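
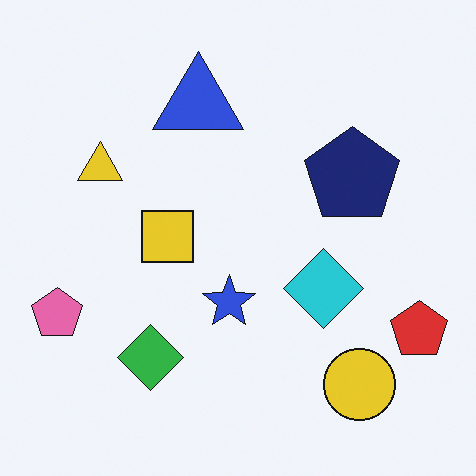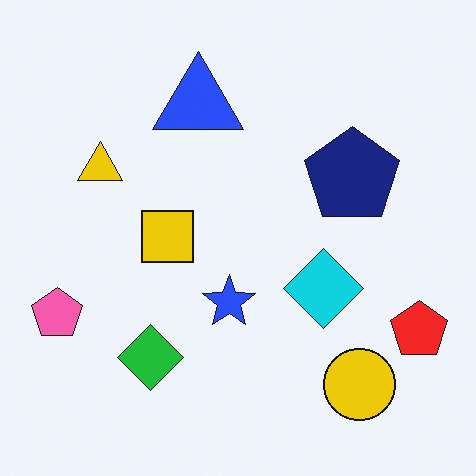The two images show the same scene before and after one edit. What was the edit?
This is the original image slightly oversaturated.

All colors are more vivid — a global saturation change.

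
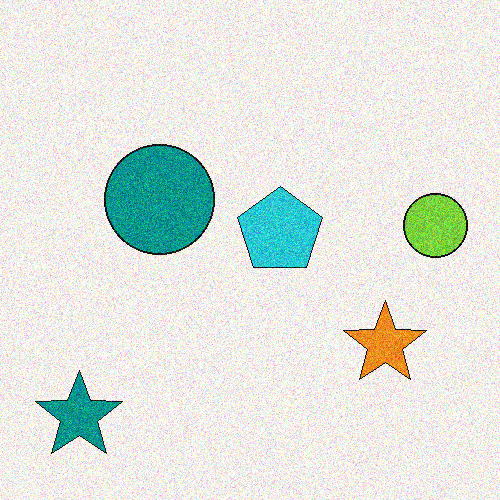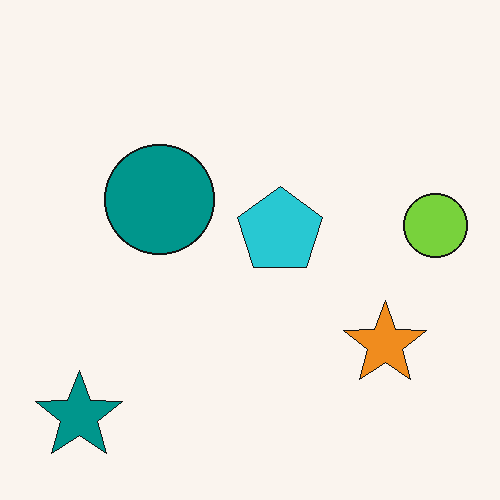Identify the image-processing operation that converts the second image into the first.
It was degraded with moderate additive noise.

Random speckle covers the whole image, including the flat background.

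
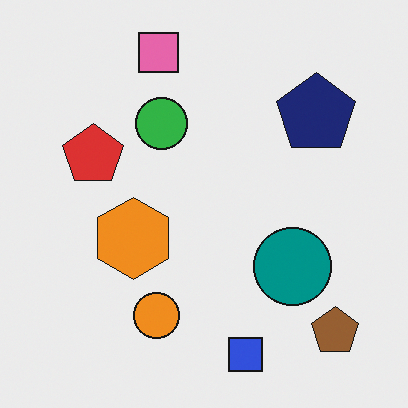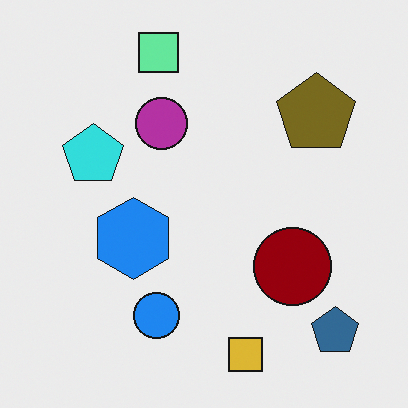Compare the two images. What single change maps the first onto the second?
The second image is the first hue-shifted by a large amount.

Every shape's color has rotated by the same amount around the hue wheel — a uniform hue shift.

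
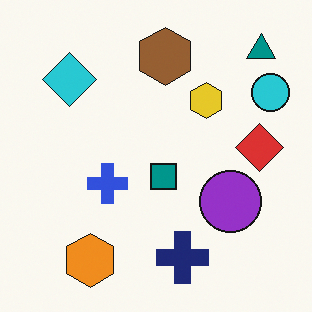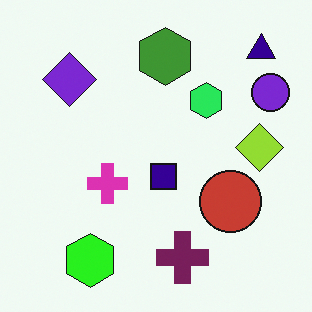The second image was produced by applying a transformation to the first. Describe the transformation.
Hue-shifted noticeably.

Every shape's color has rotated by the same amount around the hue wheel — a uniform hue shift.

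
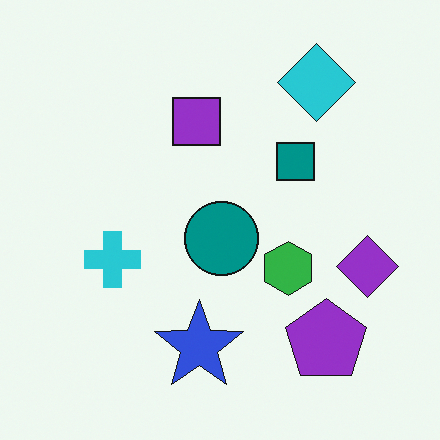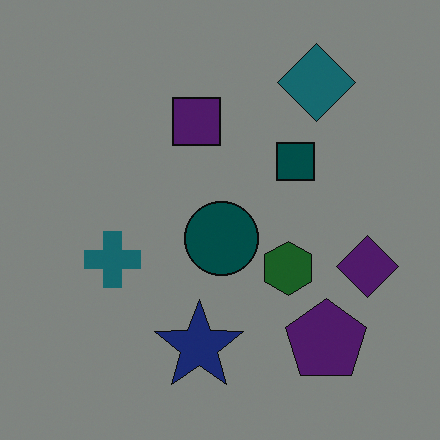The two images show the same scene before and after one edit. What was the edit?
It was substantially darkened.

Every pixel — background and shapes alike — is uniformly darkened.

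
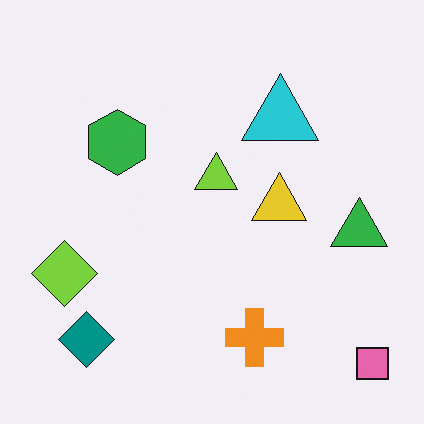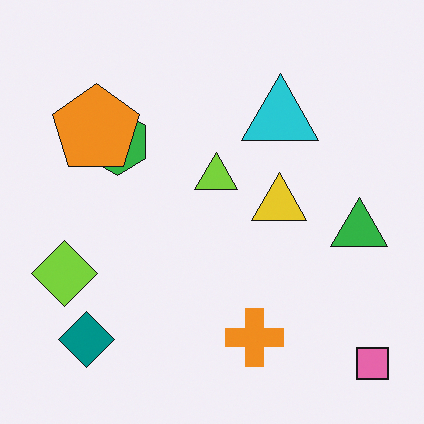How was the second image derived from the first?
The image was overlaid with an additional orange pentagon.

An orange pentagon appears in the second image that is absent from the first.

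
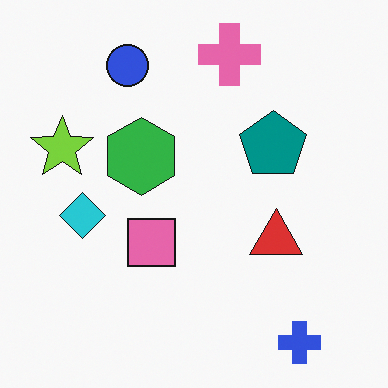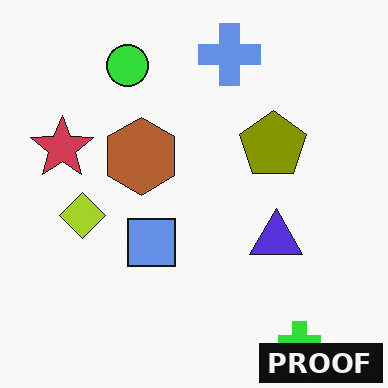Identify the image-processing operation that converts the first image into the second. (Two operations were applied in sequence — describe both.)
The transformation is: hue-shifted by a large amount, then watermarked with the text "PROOF" in the lower-right corner.

Every shape's color has rotated by the same amount around the hue wheel — a uniform hue shift. A dark label reading "PROOF" appears in the lower-right corner.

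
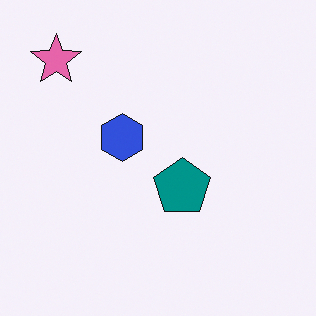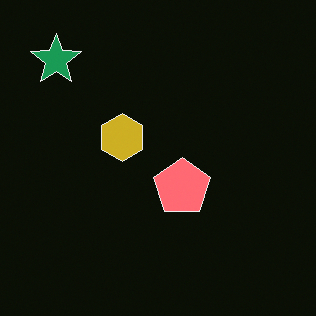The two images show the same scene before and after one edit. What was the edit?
It was color-inverted (negative).

The light background has become dark and every shape's color is its complement — a photographic negative.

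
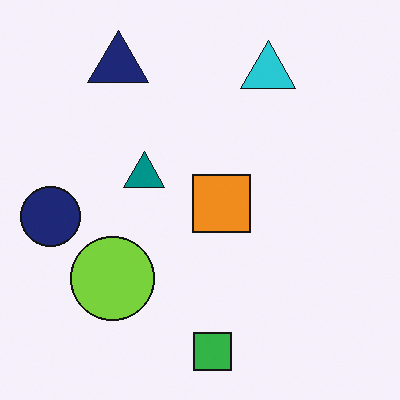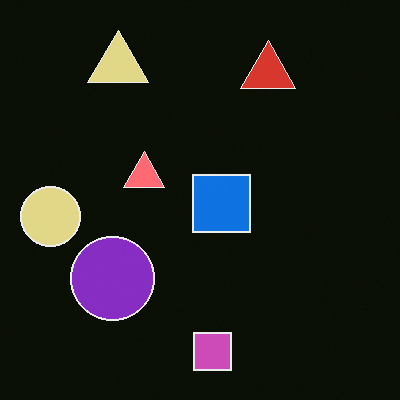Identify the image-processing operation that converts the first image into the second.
Color-inverted (negative).

The light background has become dark and every shape's color is its complement — a photographic negative.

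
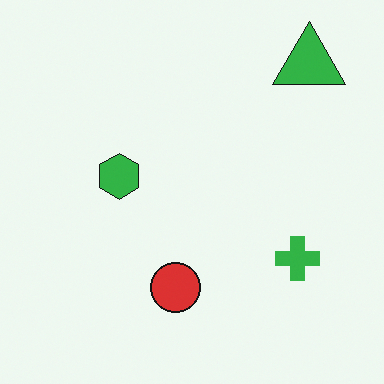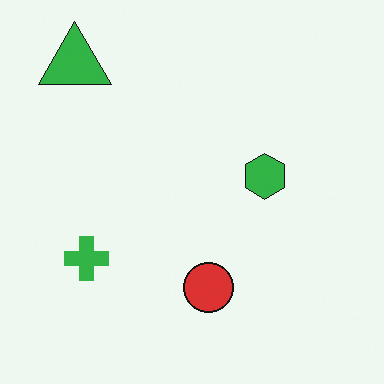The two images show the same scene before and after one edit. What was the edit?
The transformation is: flipped horizontally (left ↔ right).

The green triangle is in the top-right of the first image and the top-left of the second — shapes on opposite sides of the vertical midline have swapped in a mirror flip.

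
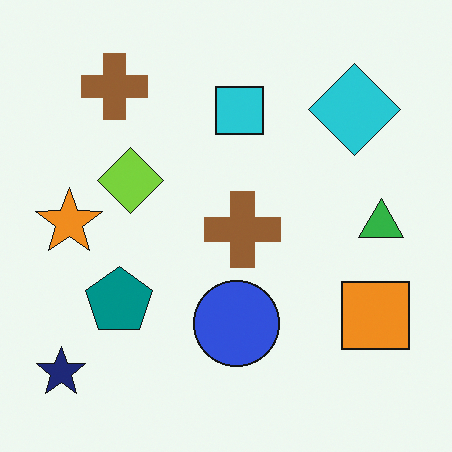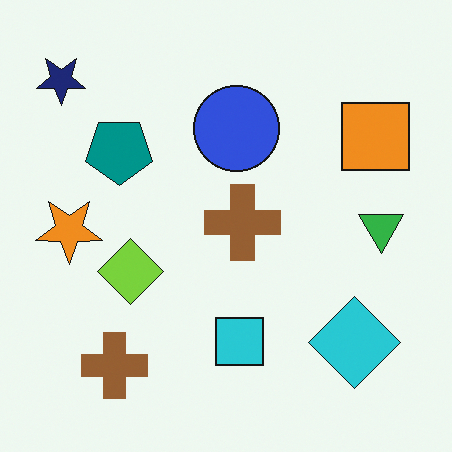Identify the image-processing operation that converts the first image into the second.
The image was flipped vertically (top ↔ bottom).

The navy star is in the bottom-left of the first image and the top-left of the second — shapes on opposite sides of the horizontal midline have swapped in a mirror flip.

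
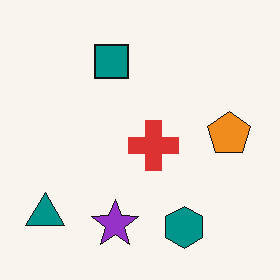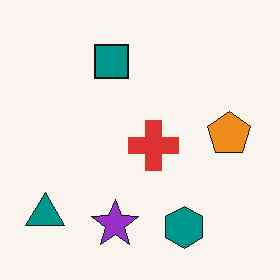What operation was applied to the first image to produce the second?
Given moderate JPEG compression.

Blocky 8×8 compression artifacts appear around shape edges and the flat background shows ringing — characteristic JPEG degradation.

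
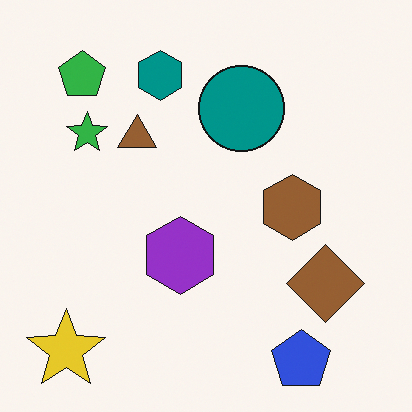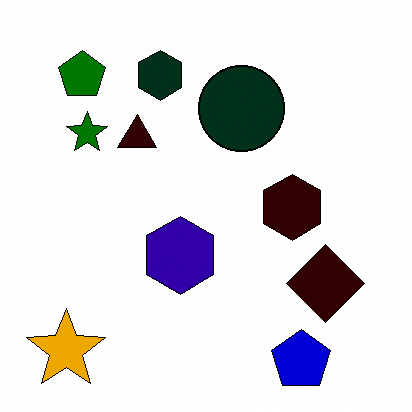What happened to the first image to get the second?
It was boosted in contrast.

Tones are pushed away from mid-grey across the whole image — a global contrast change.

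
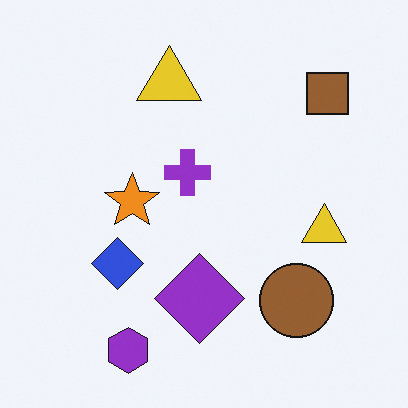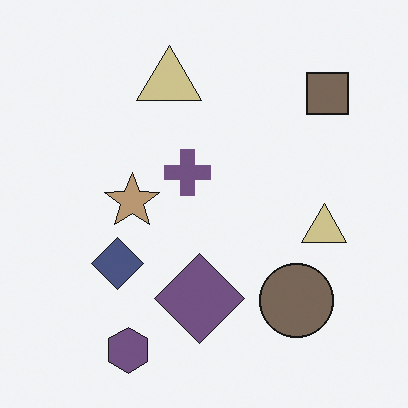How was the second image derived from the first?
The second image is the first heavily desaturated.

All colors are more muted and greyish — a global saturation change.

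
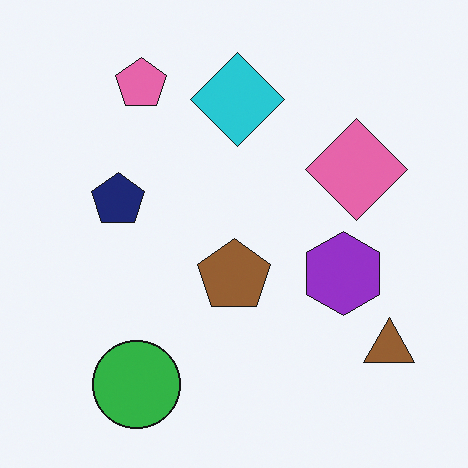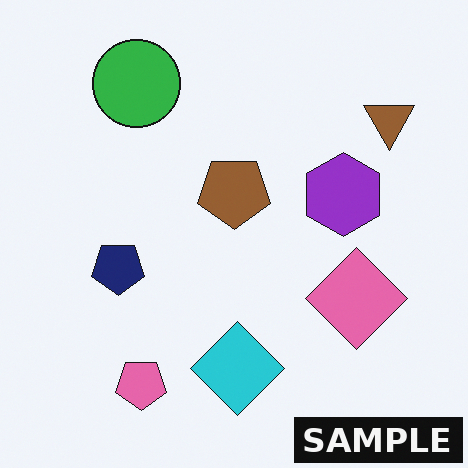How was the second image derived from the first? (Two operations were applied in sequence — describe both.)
It was flipped vertically (top ↔ bottom), then watermarked with the text "SAMPLE" in the lower-right corner.

The pink pentagon is in the top-left of the first image and the bottom-left of the second — shapes on opposite sides of the horizontal midline have swapped in a mirror flip. A dark label reading "SAMPLE" appears in the lower-right corner.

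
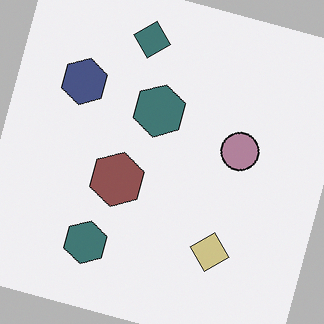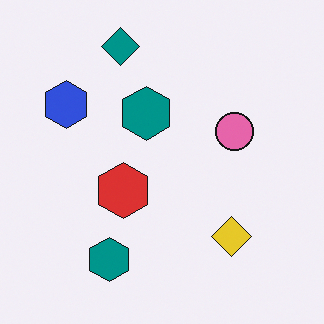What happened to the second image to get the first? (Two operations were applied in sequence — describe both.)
This is the original image heavily desaturated, then rotated clockwise by a moderate amount.

All colors are more muted and greyish — a global saturation change. Every shape is tilted by the same angle and the image corners show triangular fill wedges — a whole-image rotation by a non-right angle.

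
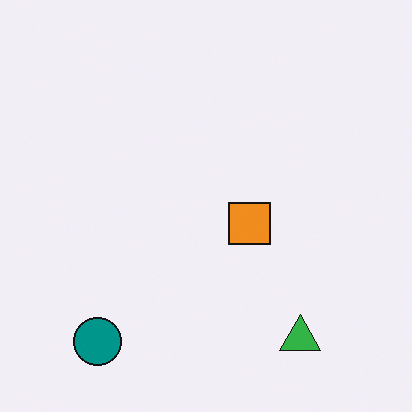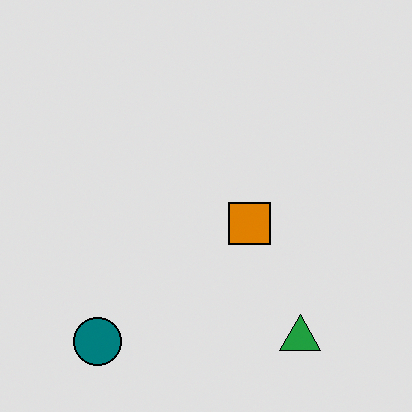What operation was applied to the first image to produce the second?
This is the original image moderately posterized.

Each flat color has snapped to a coarser quantized level — most visibly, the near-white background has dropped to a flat grey.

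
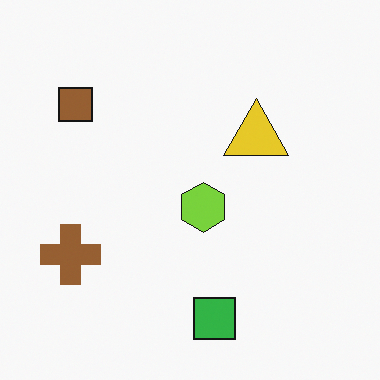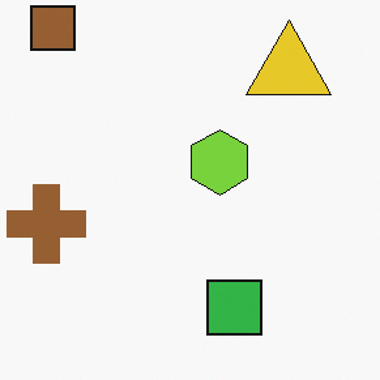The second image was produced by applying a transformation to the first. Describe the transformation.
The image was cropped to a modestly smaller region and rescaled.

The visible shapes are larger and the field of view is narrower; shapes near the original edges may be partly or wholly outside the frame — a crop-and-rescale.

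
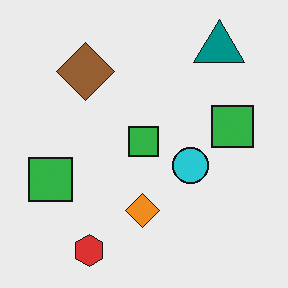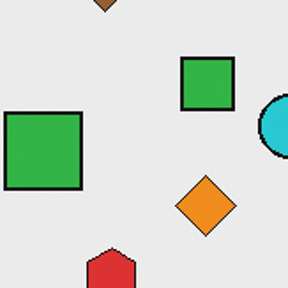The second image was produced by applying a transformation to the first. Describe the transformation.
This is the original image cropped to a noticeably smaller region and rescaled.

The visible shapes are larger and the field of view is narrower; shapes near the original edges may be partly or wholly outside the frame — a crop-and-rescale.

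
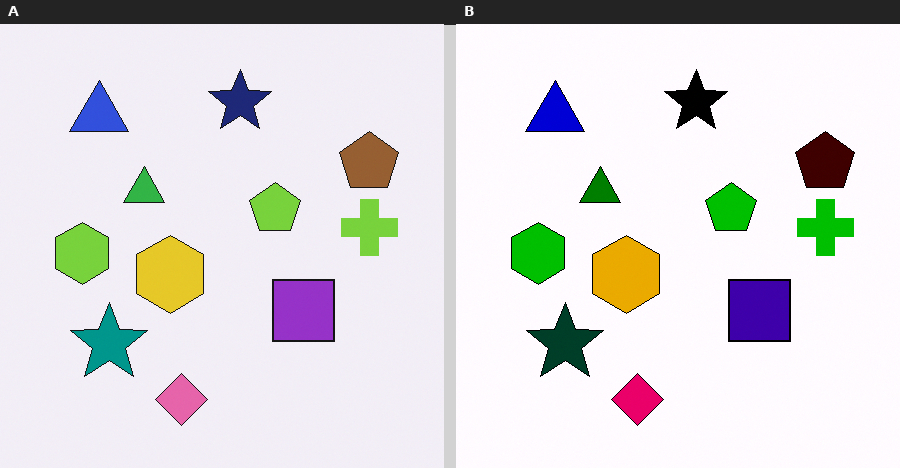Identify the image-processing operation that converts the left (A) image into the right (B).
The image was boosted in contrast.

Tones are pushed away from mid-grey across the whole image — a global contrast change.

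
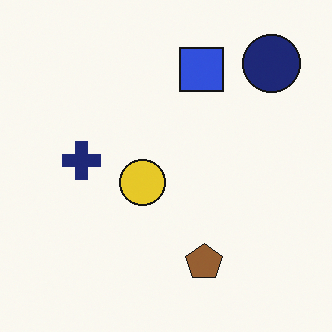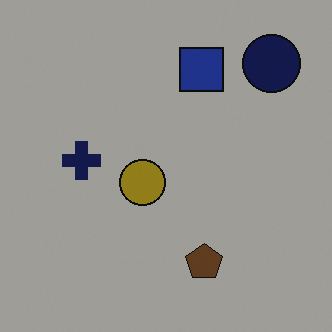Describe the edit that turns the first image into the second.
The image was noticeably darkened.

Every pixel — background and shapes alike — is uniformly darkened.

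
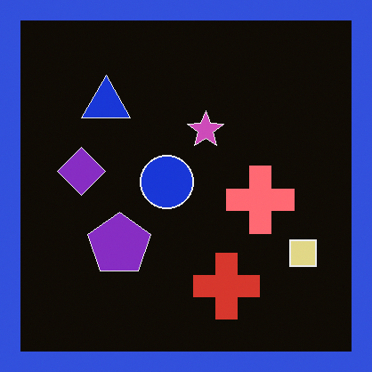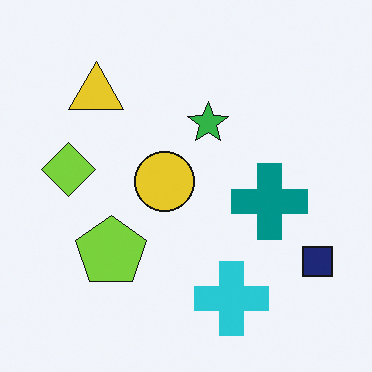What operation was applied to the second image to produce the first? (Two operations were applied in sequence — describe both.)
It was color-inverted (negative), then framed with a blue border.

The light background has become dark and every shape's color is its complement — a photographic negative. A solid blue frame runs around the edge of the first image, with the content slightly shrunk inside it.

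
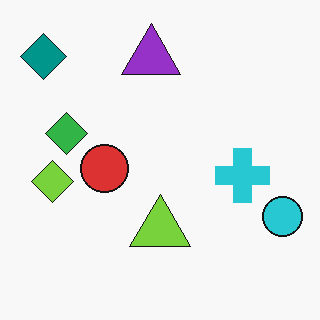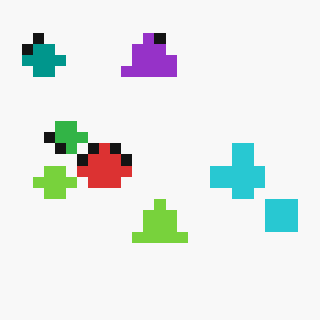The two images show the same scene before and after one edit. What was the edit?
Heavily pixelated into large blocks.

Shapes are reduced to large square blocks; fine edges and outlines are lost — a downscale-then-upscale (mosaic) effect.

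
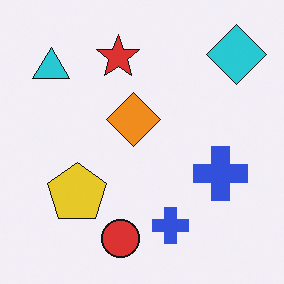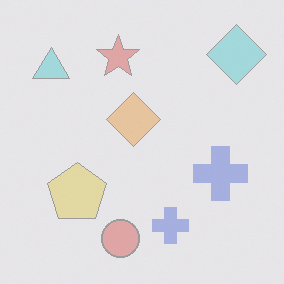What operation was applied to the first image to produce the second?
It was given much lower contrast.

Tones are pushed toward mid-grey across the whole image — a global contrast change.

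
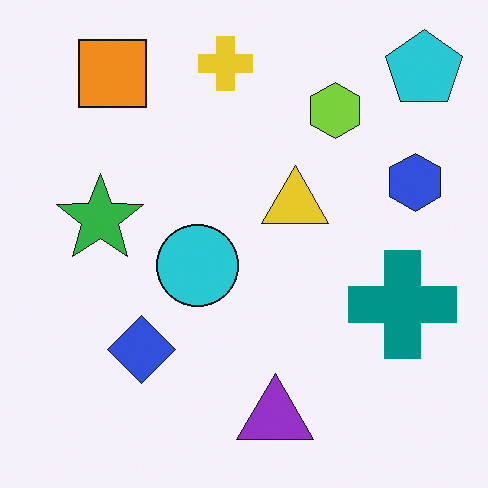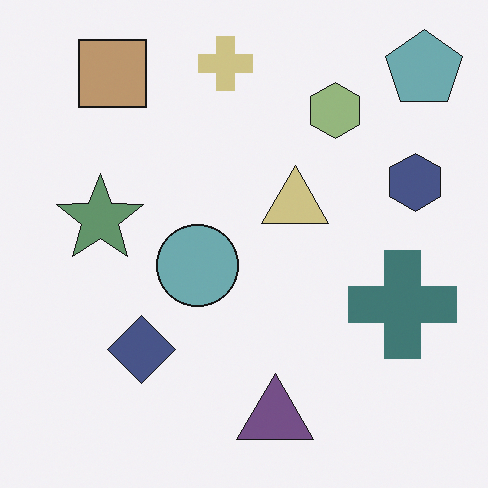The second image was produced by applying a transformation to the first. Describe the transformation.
The transformation is: made much more muted (saturation change).

All colors are more muted and greyish — a global saturation change.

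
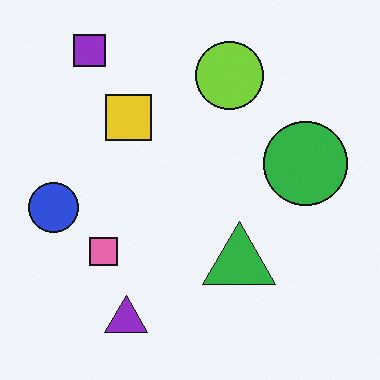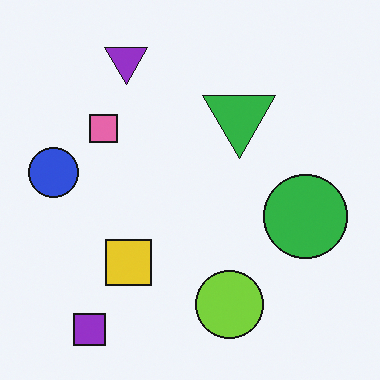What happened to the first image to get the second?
The image was flipped vertically (top ↔ bottom).

The purple square is in the top-left of the first image and the bottom-left of the second — shapes on opposite sides of the horizontal midline have swapped in a mirror flip.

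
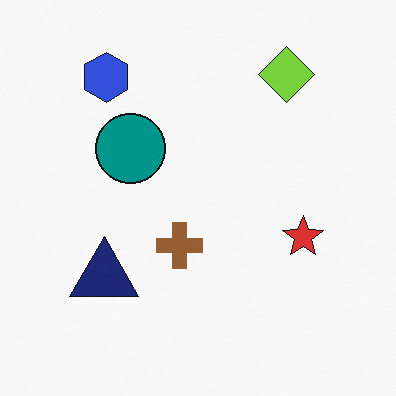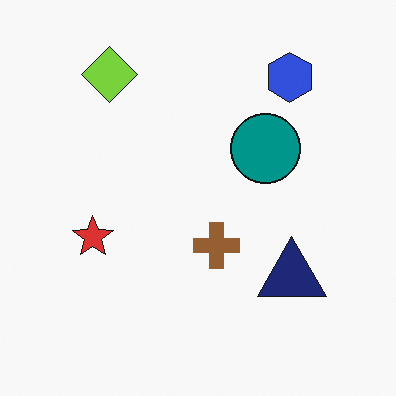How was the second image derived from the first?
The transformation is: flipped horizontally (left ↔ right).

The red star is in the right of the first image and the left of the second — shapes on opposite sides of the vertical midline have swapped in a mirror flip.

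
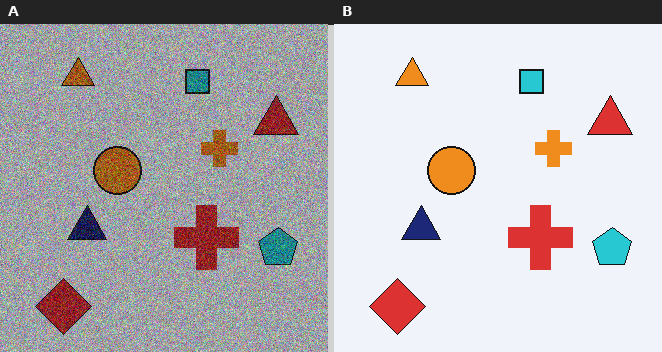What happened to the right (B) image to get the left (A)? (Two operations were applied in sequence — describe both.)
The left (A) image is the right (B) substantially darkened, then degraded with strong gaussian noise.

Every pixel — background and shapes alike — is uniformly darkened. Random speckle covers the whole image, including the flat background.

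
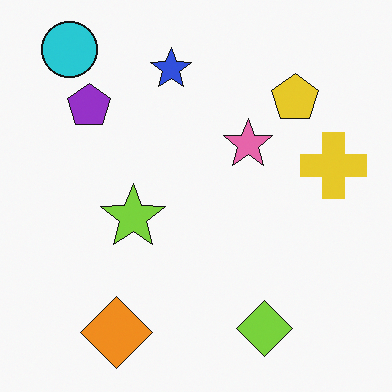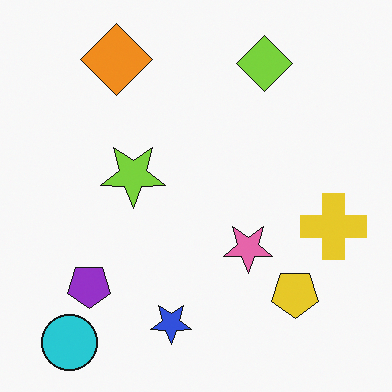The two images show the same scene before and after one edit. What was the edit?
The transformation is: flipped vertically (top ↔ bottom).

The cyan circle is in the top-left of the first image and the bottom-left of the second — shapes on opposite sides of the horizontal midline have swapped in a mirror flip.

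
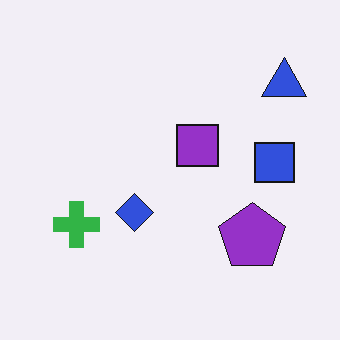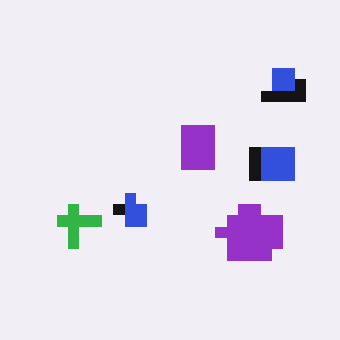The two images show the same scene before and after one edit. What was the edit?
Coarsely pixelated.

Shapes are reduced to large square blocks; fine edges and outlines are lost — a downscale-then-upscale (mosaic) effect.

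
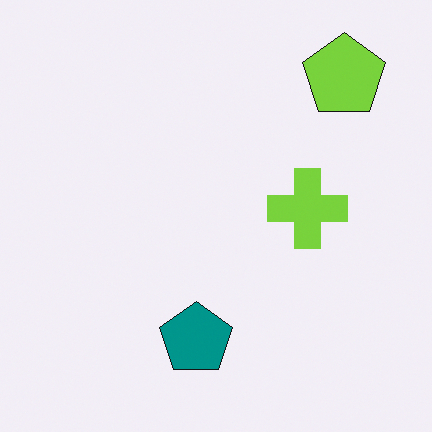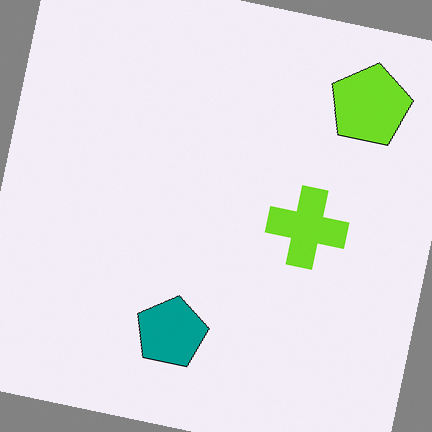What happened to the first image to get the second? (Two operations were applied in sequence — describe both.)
The transformation is: rotated clockwise by a few degrees, then slightly oversaturated.

Every shape is tilted by the same angle and the image corners show triangular fill wedges — a whole-image rotation by a non-right angle. All colors are more vivid — a global saturation change.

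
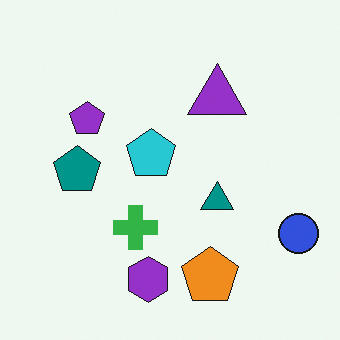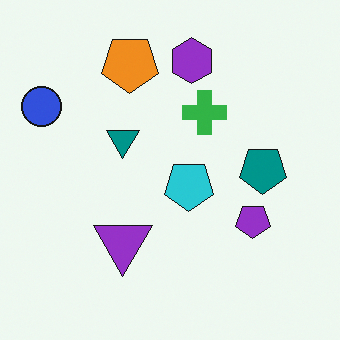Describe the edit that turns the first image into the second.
The transformation is: rotated 180°.

The blue circle sits in the bottom-right of the first image and the top-left of the second — consistent with a whole-image 180° rotation.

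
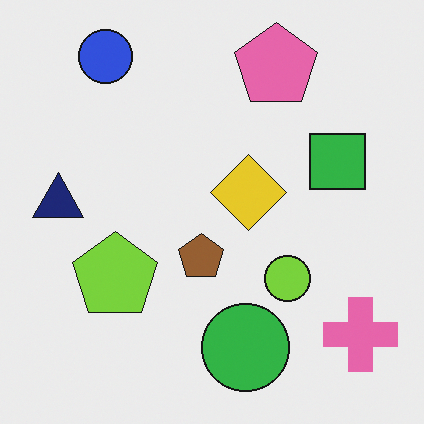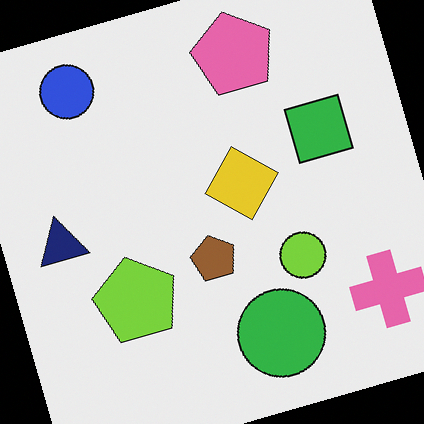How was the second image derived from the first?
This is the original image rotated counter-clockwise by a moderate amount.

Every shape is tilted by the same angle and the image corners show triangular fill wedges — a whole-image rotation by a non-right angle.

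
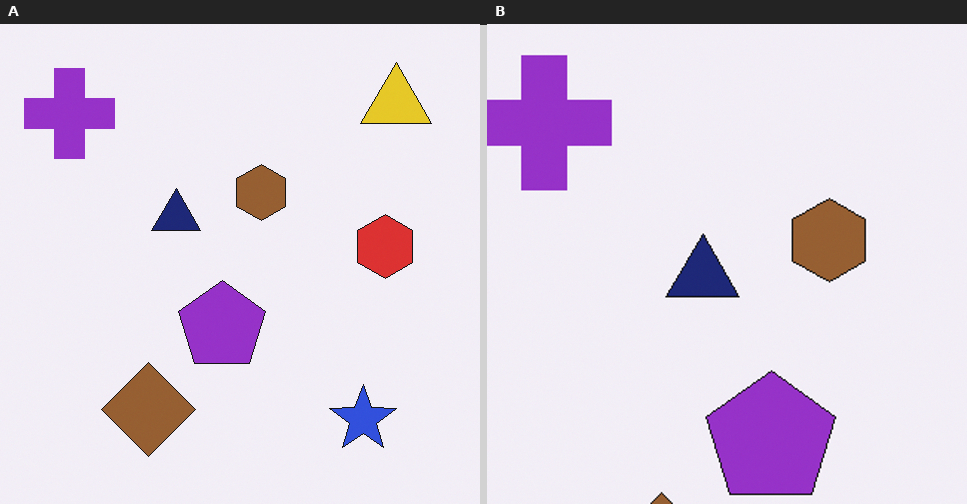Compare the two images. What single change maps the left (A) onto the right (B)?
It was cropped to a modestly smaller region and rescaled.

The visible shapes are larger and the field of view is narrower; shapes near the original edges may be partly or wholly outside the frame — a crop-and-rescale.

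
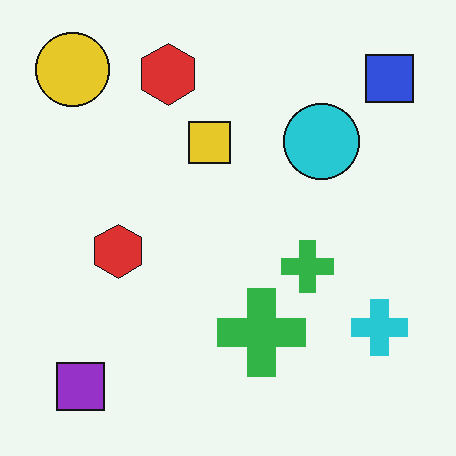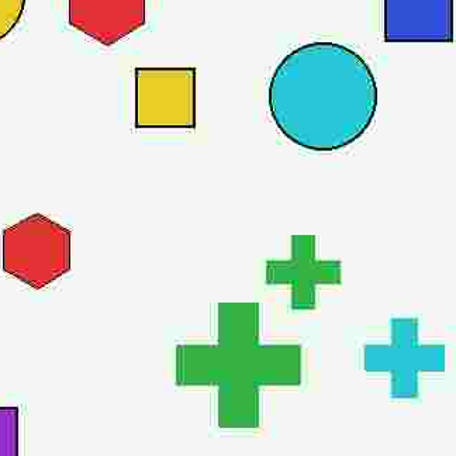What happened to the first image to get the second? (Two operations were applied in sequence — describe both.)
It was heavily JPEG-compressed with obvious blocking artifacts, then cropped to a modestly smaller region and rescaled.

Blocky 8×8 compression artifacts appear around shape edges and the flat background shows ringing — characteristic JPEG degradation. The visible shapes are larger and the field of view is narrower; shapes near the original edges may be partly or wholly outside the frame — a crop-and-rescale.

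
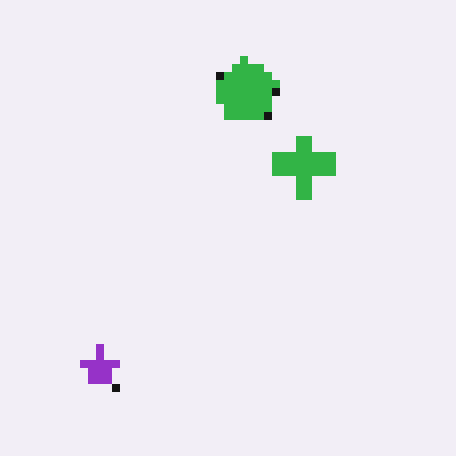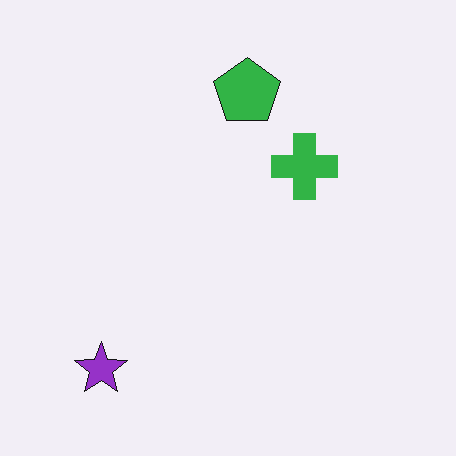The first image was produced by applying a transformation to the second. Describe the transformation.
The image was moderately pixelated.

Shapes are reduced to large square blocks; fine edges and outlines are lost — a downscale-then-upscale (mosaic) effect.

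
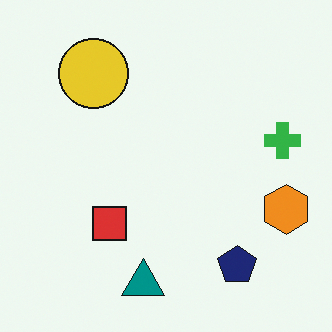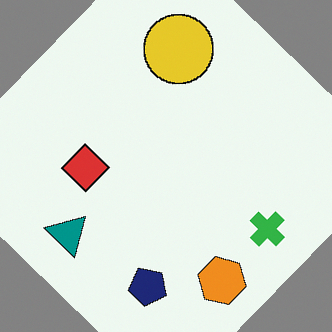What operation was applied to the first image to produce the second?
Rotated clockwise by a large amount — several tens of degrees.

Every shape is tilted by the same angle and the image corners show triangular fill wedges — a whole-image rotation by a non-right angle.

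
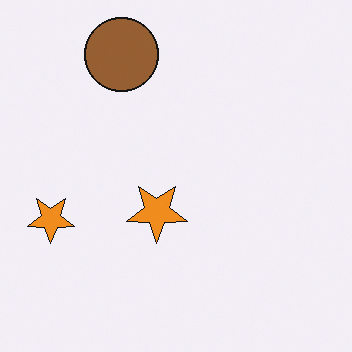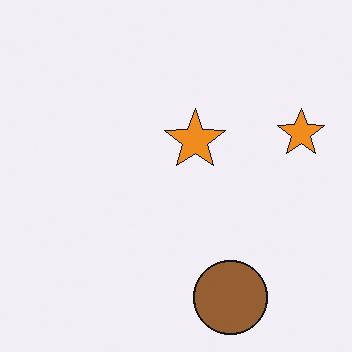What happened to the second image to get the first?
The image was rotated 180°.

The brown circle sits in the bottom of the second image and the top of the first — consistent with a whole-image 180° rotation.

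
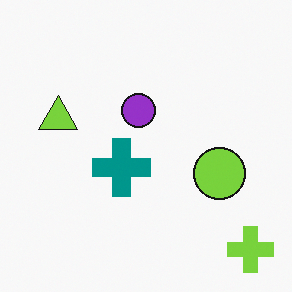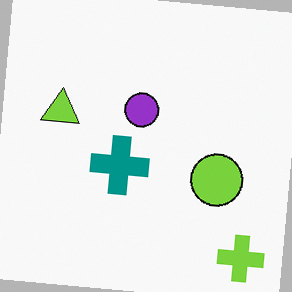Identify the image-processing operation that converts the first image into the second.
It was rotated clockwise by a few degrees.

Every shape is tilted by the same angle and the image corners show triangular fill wedges — a whole-image rotation by a non-right angle.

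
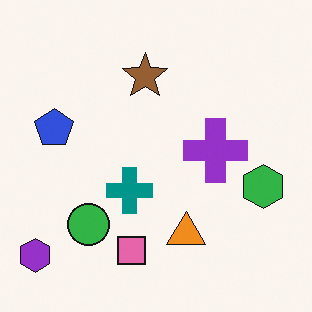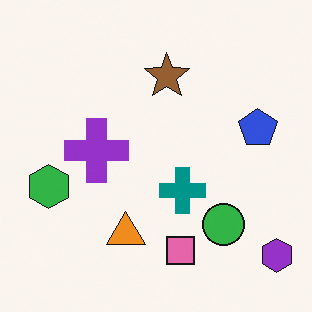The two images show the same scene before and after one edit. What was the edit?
The image was flipped horizontally (left ↔ right).

The purple hexagon is in the bottom-left of the first image and the bottom-right of the second — shapes on opposite sides of the vertical midline have swapped in a mirror flip.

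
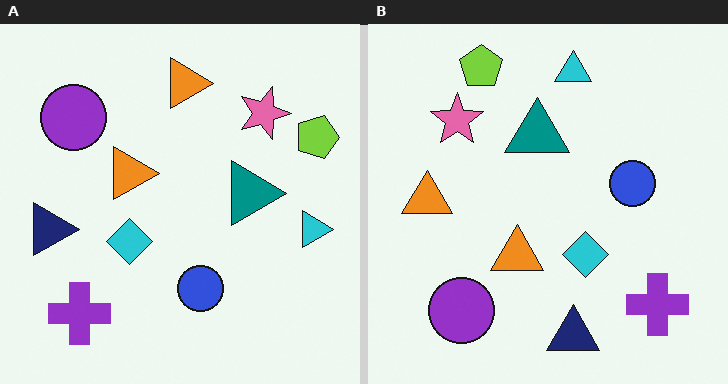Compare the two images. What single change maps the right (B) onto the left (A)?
The image was rotated 90° clockwise.

The lime pentagon sits in the top-left of the right (B) image and the top-right of the left (A) — consistent with a whole-image 90° clockwise rotation.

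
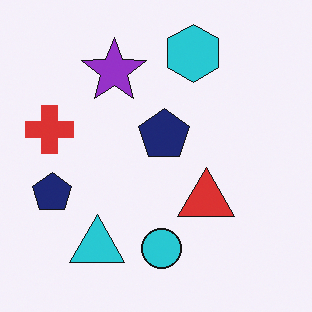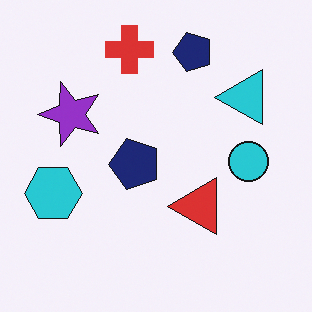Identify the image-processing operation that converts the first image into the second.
The image was transposed (reflected across the top-left ↔ bottom-right diagonal).

Shapes have swapped their row and column positions — what was in the top-right is now in the bottom-left — a diagonal reflection.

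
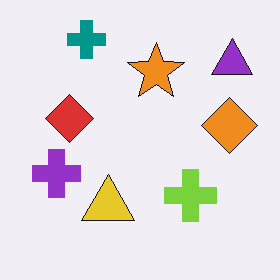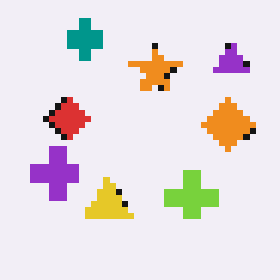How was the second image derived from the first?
It was pixelated into visible square blocks.

Shapes are reduced to large square blocks; fine edges and outlines are lost — a downscale-then-upscale (mosaic) effect.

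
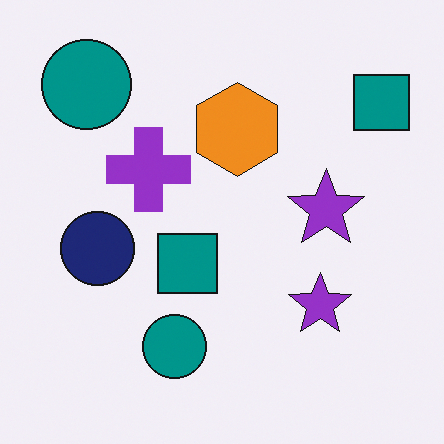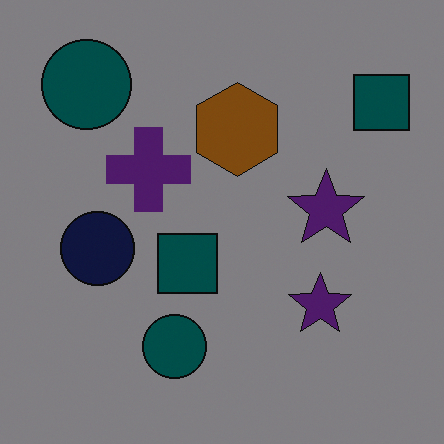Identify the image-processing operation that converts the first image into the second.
Darkened a lot.

Every pixel — background and shapes alike — is uniformly darkened.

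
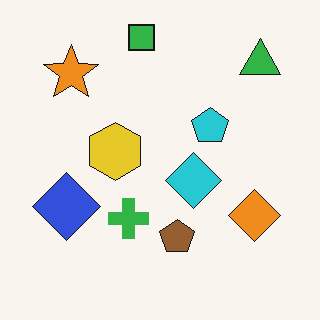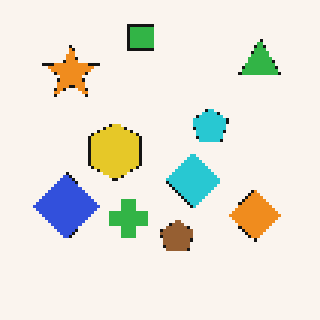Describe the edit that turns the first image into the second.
Lightly pixelated (a mild mosaic effect).

Shapes are reduced to large square blocks; fine edges and outlines are lost — a downscale-then-upscale (mosaic) effect.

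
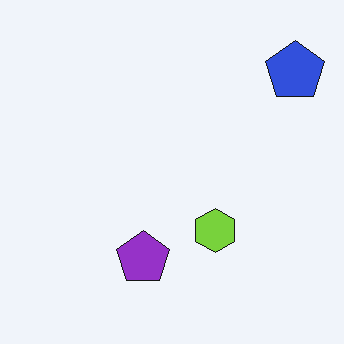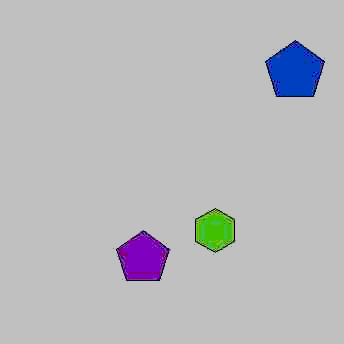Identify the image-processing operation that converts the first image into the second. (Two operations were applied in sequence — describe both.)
It was degraded with heavy JPEG compression, then heavily posterized to just a handful of flat colors.

Blocky 8×8 compression artifacts appear around shape edges and the flat background shows ringing — characteristic JPEG degradation. Each flat color has snapped to a coarser quantized level — most visibly, the near-white background has dropped to a flat grey.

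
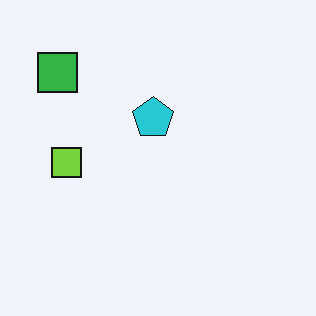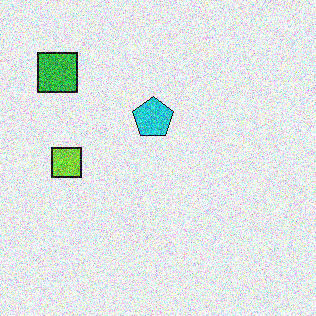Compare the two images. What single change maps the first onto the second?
The image was degraded with a thick layer of grain.

Random speckle covers the whole image, including the flat background.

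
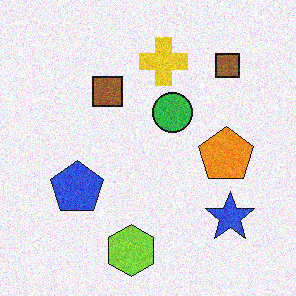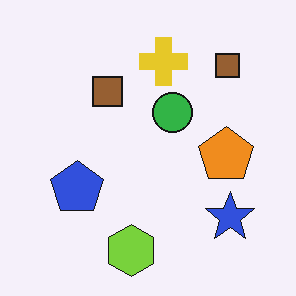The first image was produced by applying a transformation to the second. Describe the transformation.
The image was degraded with moderate additive noise.

Random speckle covers the whole image, including the flat background.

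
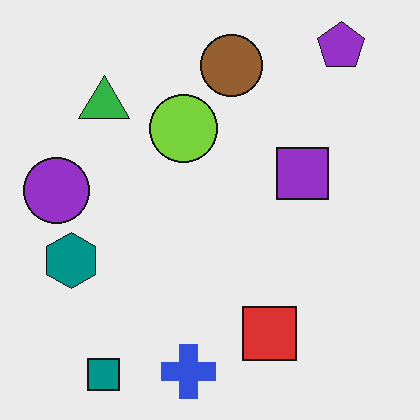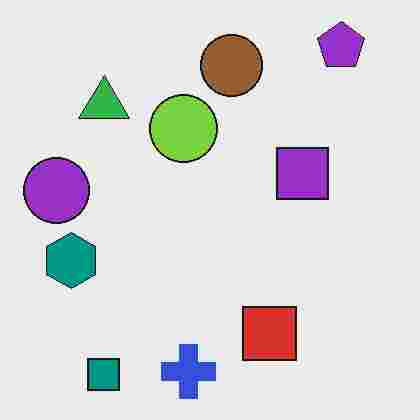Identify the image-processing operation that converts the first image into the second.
The image was heavily JPEG-compressed with obvious blocking artifacts.

Blocky 8×8 compression artifacts appear around shape edges and the flat background shows ringing — characteristic JPEG degradation.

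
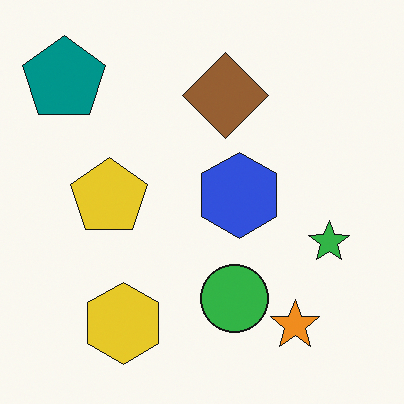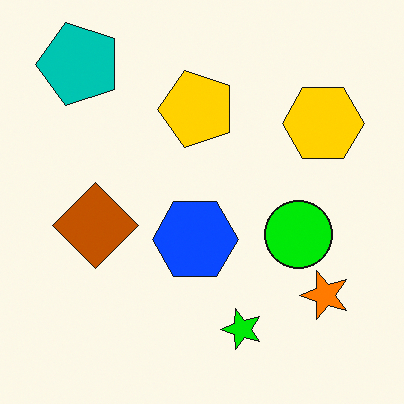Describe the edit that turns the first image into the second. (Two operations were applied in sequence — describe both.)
The transformation is: made much more vivid (saturation change), then transposed (reflected across the top-left ↔ bottom-right diagonal).

All colors are more vivid — a global saturation change. Shapes have swapped their row and column positions — what was in the top-right is now in the bottom-left — a diagonal reflection.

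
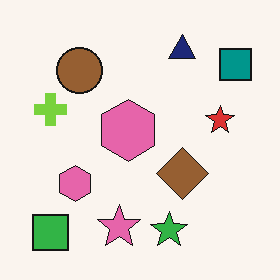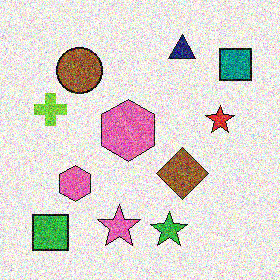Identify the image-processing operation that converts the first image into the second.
The transformation is: degraded with strong gaussian noise.

Random speckle covers the whole image, including the flat background.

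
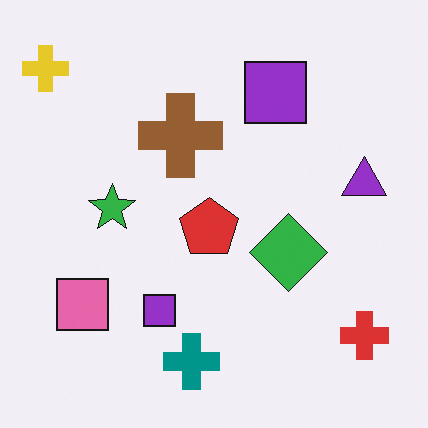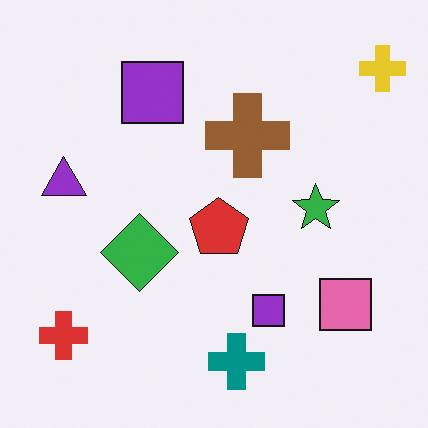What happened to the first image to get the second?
It was flipped horizontally (left ↔ right).

The yellow cross is in the top-left of the first image and the top-right of the second — shapes on opposite sides of the vertical midline have swapped in a mirror flip.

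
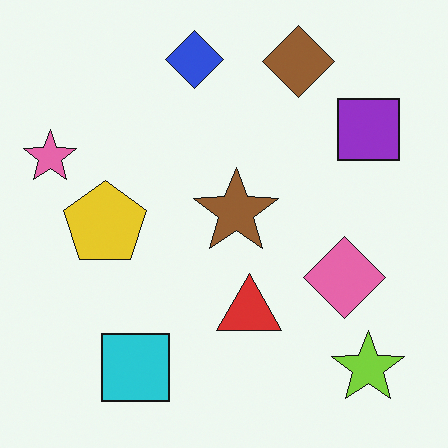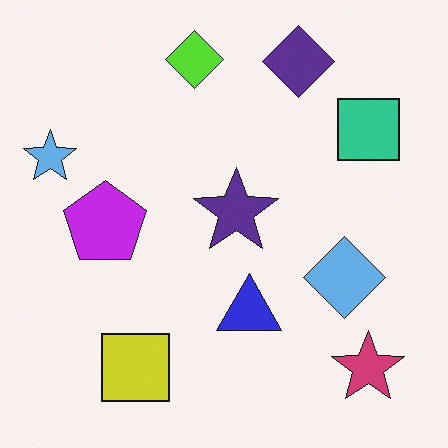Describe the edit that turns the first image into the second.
The second image is the first hue-shifted by a large amount.

Every shape's color has rotated by the same amount around the hue wheel — a uniform hue shift.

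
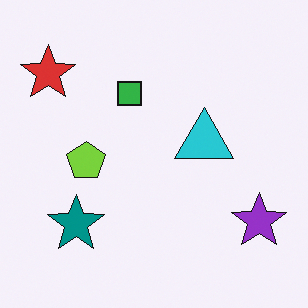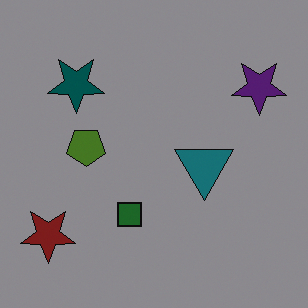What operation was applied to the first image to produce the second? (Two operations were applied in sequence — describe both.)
It was flipped vertically (top ↔ bottom), then substantially darkened.

The red star is in the top-left of the first image and the bottom-left of the second — shapes on opposite sides of the horizontal midline have swapped in a mirror flip. Every pixel — background and shapes alike — is uniformly darkened.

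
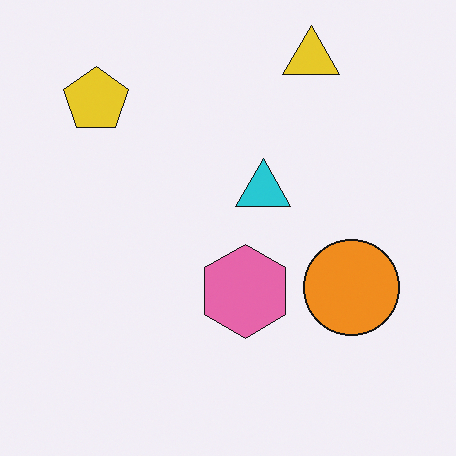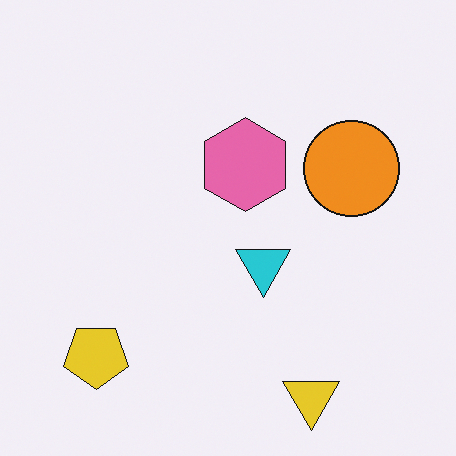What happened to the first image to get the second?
The transformation is: flipped vertically (top ↔ bottom).

The yellow triangle is in the top-right of the first image and the bottom-right of the second — shapes on opposite sides of the horizontal midline have swapped in a mirror flip.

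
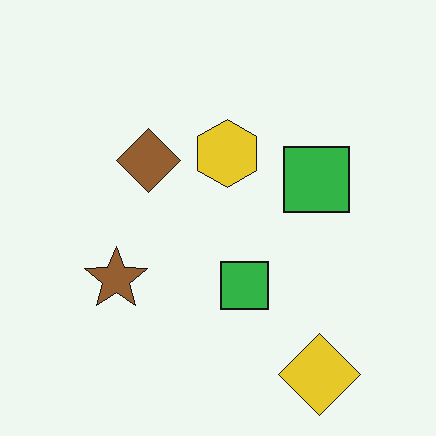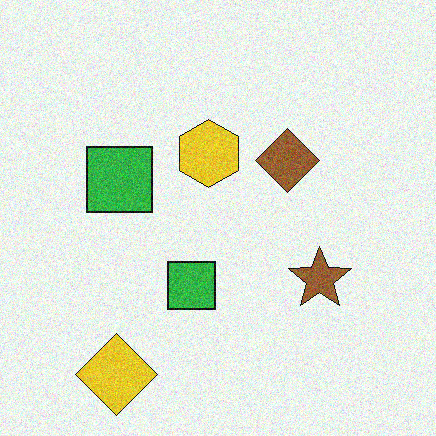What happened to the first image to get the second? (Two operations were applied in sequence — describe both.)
It was flipped horizontally (left ↔ right), then degraded with moderate additive noise.

The brown star is in the left of the first image and the right of the second — shapes on opposite sides of the vertical midline have swapped in a mirror flip. Random speckle covers the whole image, including the flat background.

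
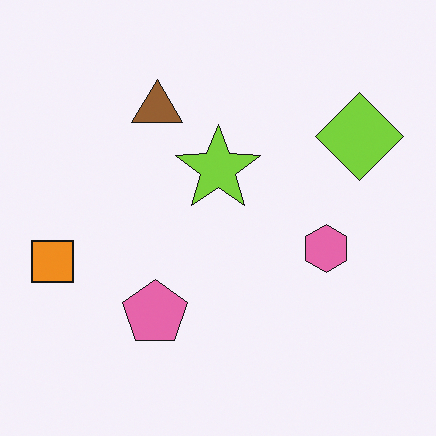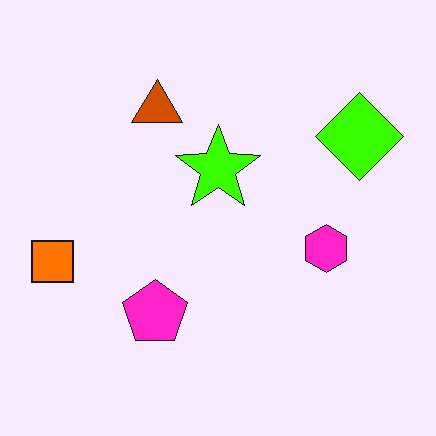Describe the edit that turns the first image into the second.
The second image is the first heavily oversaturated.

All colors are more vivid — a global saturation change.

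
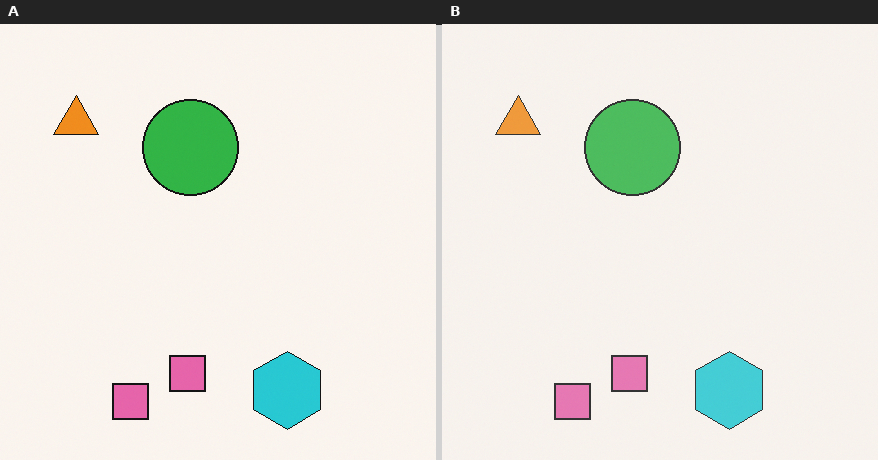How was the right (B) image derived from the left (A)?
The image was given slightly reduced contrast.

Tones are pushed toward mid-grey across the whole image — a global contrast change.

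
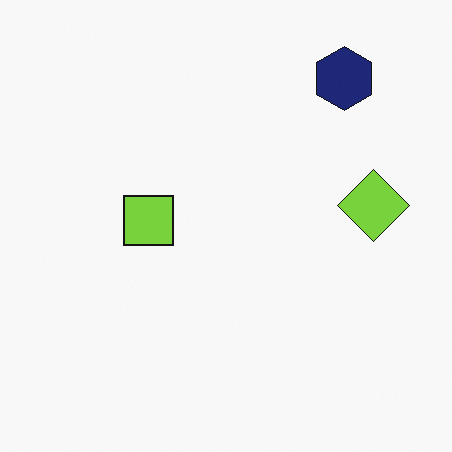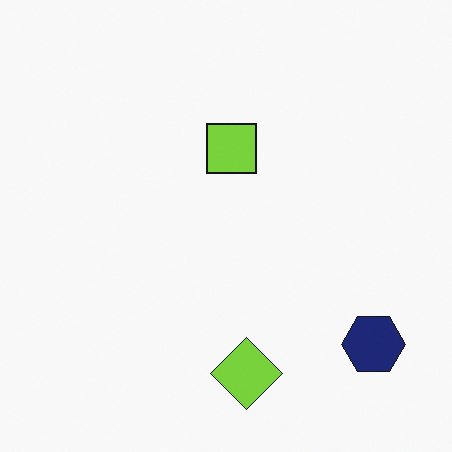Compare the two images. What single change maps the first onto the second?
The second image is the first rotated 90° clockwise.

The navy hexagon sits in the top-right of the first image and the bottom-right of the second — consistent with a whole-image 90° clockwise rotation.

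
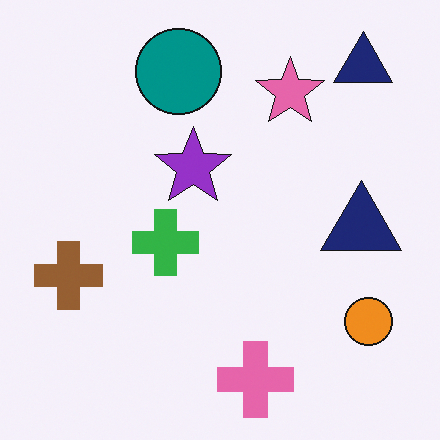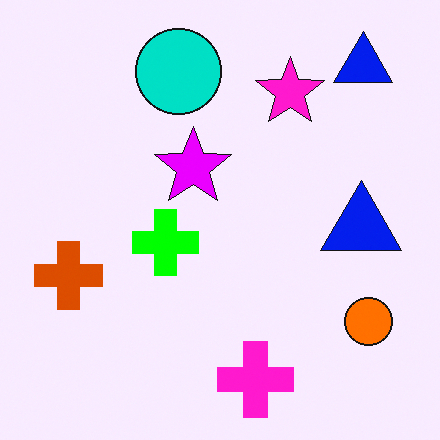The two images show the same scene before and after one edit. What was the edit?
The second image is the first made much more vivid (saturation change).

All colors are more vivid — a global saturation change.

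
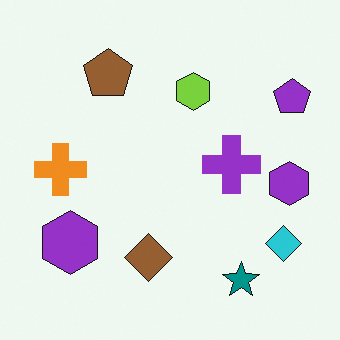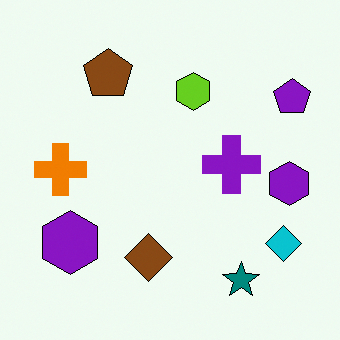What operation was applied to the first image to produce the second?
Given slightly increased contrast.

Tones are pushed away from mid-grey across the whole image — a global contrast change.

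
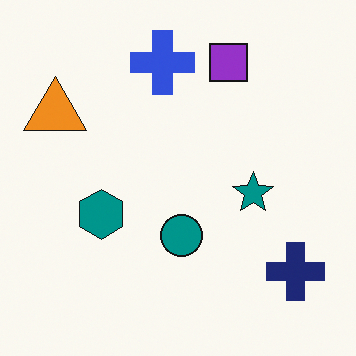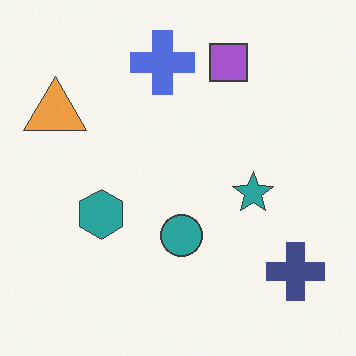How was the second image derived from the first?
Given slightly reduced contrast.

Tones are pushed toward mid-grey across the whole image — a global contrast change.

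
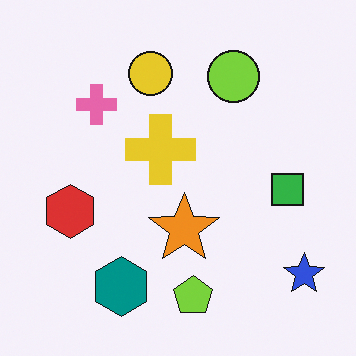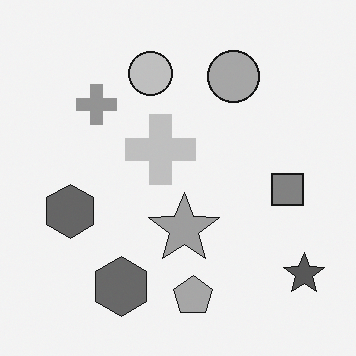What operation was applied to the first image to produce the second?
The transformation is: converted to grayscale.

All color is removed — every shape is now a shade of grey.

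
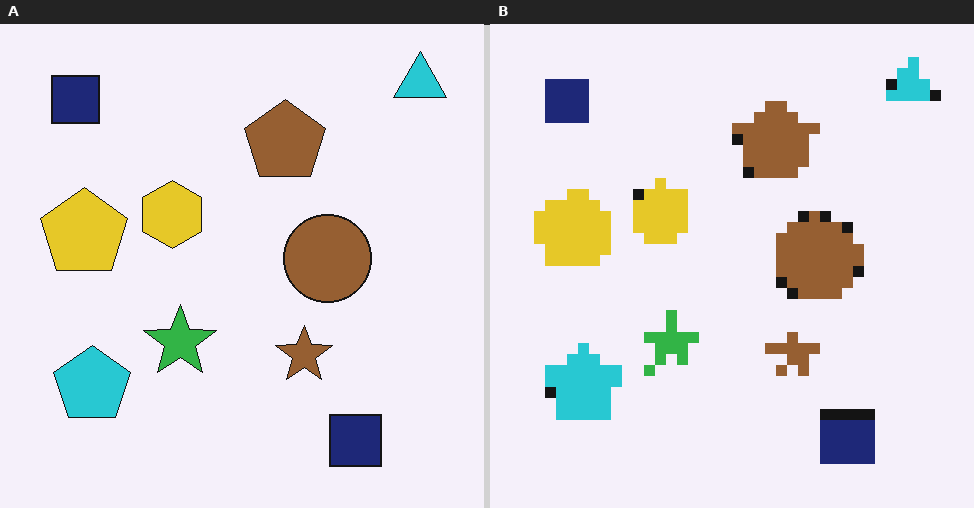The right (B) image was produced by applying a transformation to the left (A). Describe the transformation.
Coarsely pixelated.

Shapes are reduced to large square blocks; fine edges and outlines are lost — a downscale-then-upscale (mosaic) effect.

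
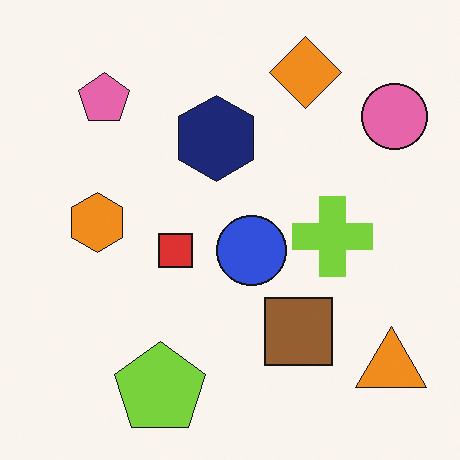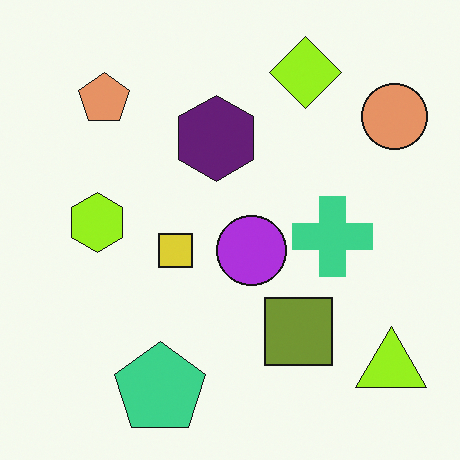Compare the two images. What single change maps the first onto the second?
Hue-shifted slightly.

Every shape's color has rotated by the same amount around the hue wheel — a uniform hue shift.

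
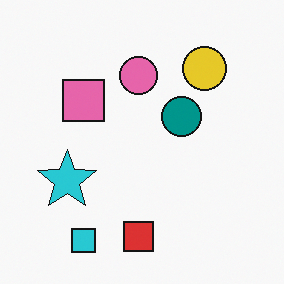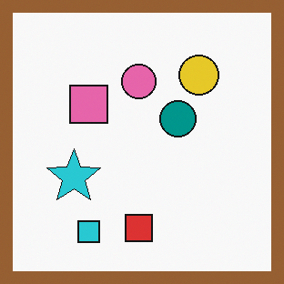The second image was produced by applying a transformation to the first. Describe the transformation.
The transformation is: framed with a brown border.

A solid brown frame runs around the edge of the second image, with the content slightly shrunk inside it.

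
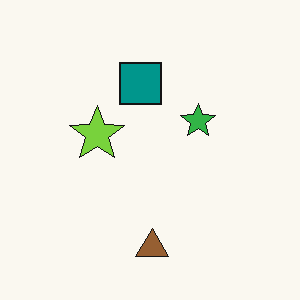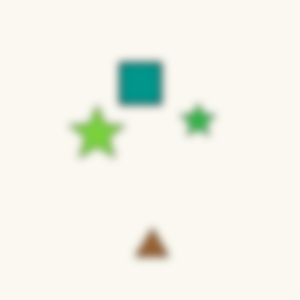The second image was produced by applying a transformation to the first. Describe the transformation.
This is the original image moderately blurred.

Shape edges and outlines are uniformly softened across the whole image.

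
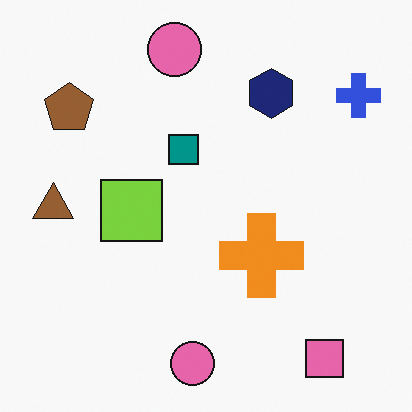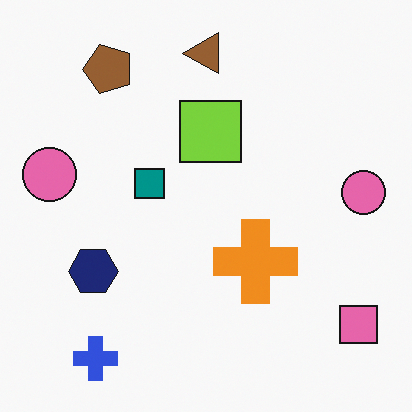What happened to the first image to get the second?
Transposed (reflected across the top-left ↔ bottom-right diagonal).

Shapes have swapped their row and column positions — what was in the top-right is now in the bottom-left — a diagonal reflection.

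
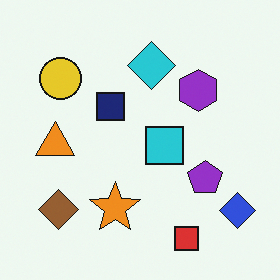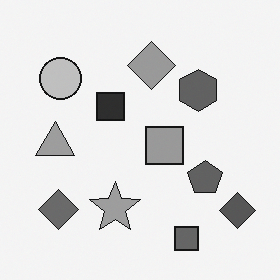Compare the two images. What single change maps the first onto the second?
This is the original image converted to grayscale.

All color is removed — every shape is now a shade of grey.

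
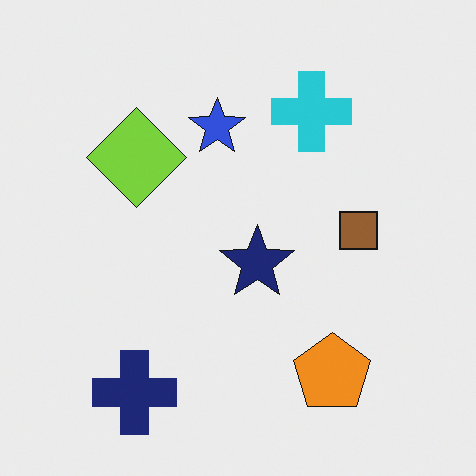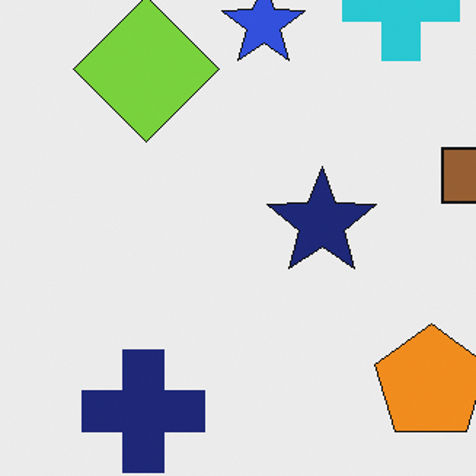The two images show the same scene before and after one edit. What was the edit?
The image was cropped to a modestly smaller region and rescaled.

The visible shapes are larger and the field of view is narrower; shapes near the original edges may be partly or wholly outside the frame — a crop-and-rescale.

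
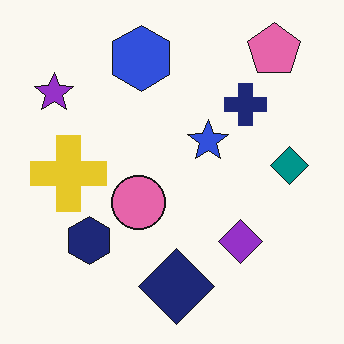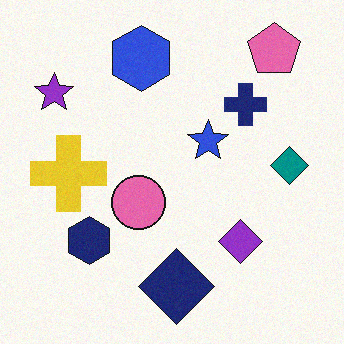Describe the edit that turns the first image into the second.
Degraded with subtle gaussian noise.

Random speckle covers the whole image, including the flat background.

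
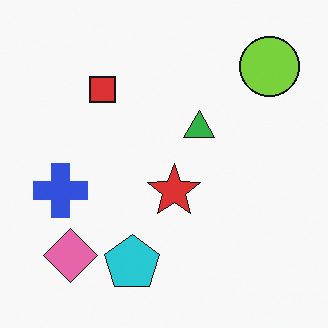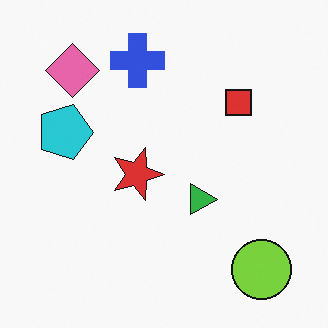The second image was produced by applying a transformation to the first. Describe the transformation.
It was rotated 90° clockwise.

The lime circle sits in the top-right of the first image and the bottom-right of the second — consistent with a whole-image 90° clockwise rotation.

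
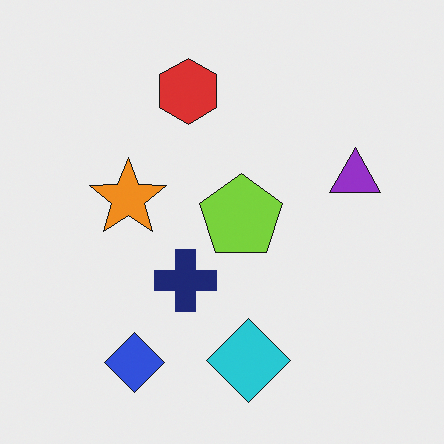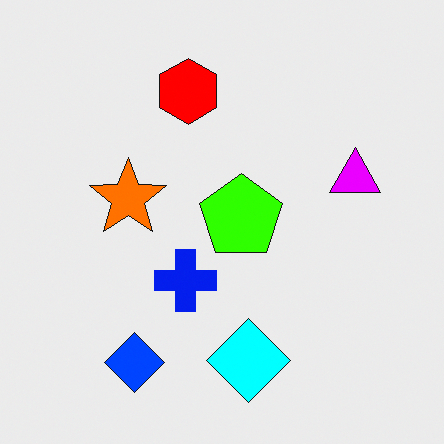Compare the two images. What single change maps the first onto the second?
It was made much more vivid (saturation change).

All colors are more vivid — a global saturation change.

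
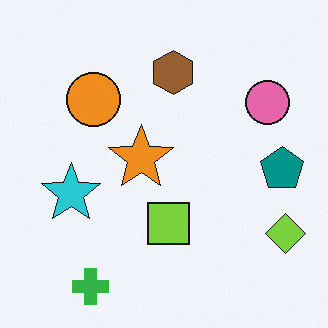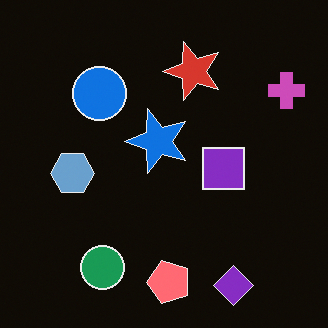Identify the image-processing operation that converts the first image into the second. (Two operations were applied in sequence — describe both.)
It was transposed (reflected across the top-left ↔ bottom-right diagonal), then color-inverted (negative).

Shapes have swapped their row and column positions — what was in the top-right is now in the bottom-left — a diagonal reflection. The light background has become dark and every shape's color is its complement — a photographic negative.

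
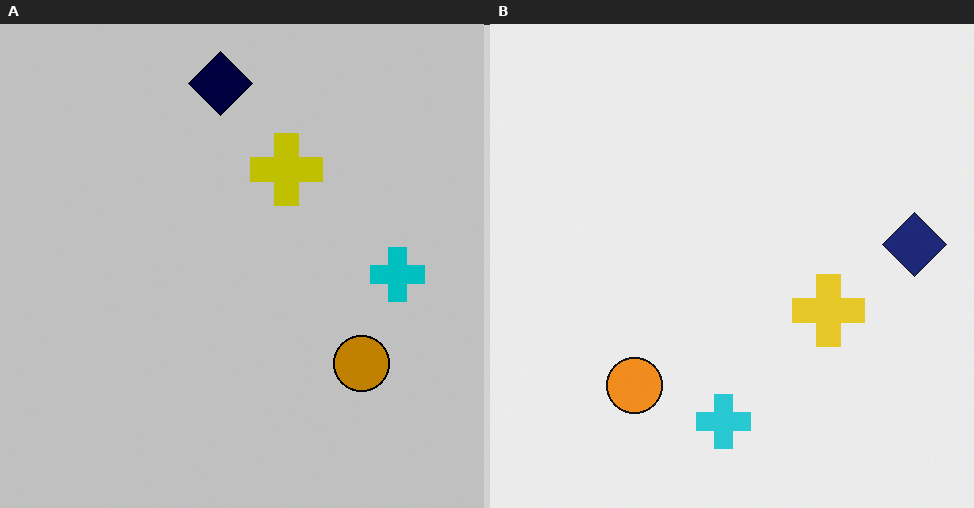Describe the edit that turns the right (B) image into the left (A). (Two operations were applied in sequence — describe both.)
The left (A) image is the right (B) aggressively posterized, then rotated 90° counter-clockwise.

Each flat color has snapped to a coarser quantized level — most visibly, the near-white background has dropped to a flat grey. The navy diamond sits in the right of the right (B) image and the top of the left (A) — consistent with a whole-image 90° counter-clockwise rotation.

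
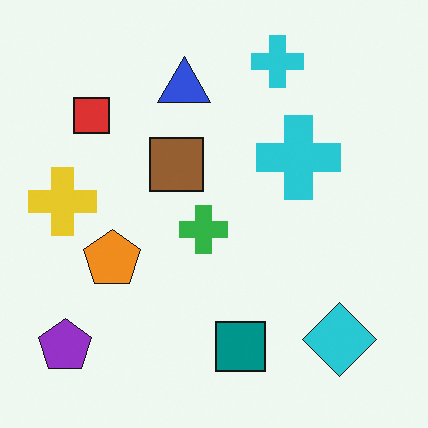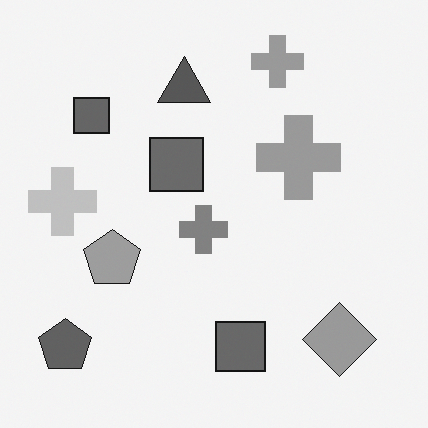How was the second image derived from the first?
The transformation is: converted to grayscale.

All color is removed — every shape is now a shade of grey.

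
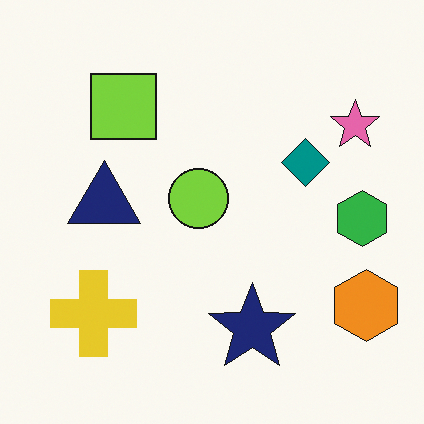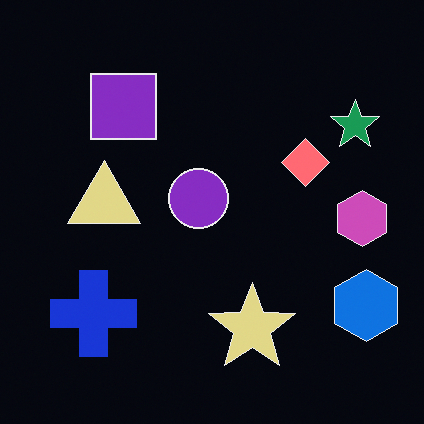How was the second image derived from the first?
The second image is the first color-inverted (negative).

The light background has become dark and every shape's color is its complement — a photographic negative.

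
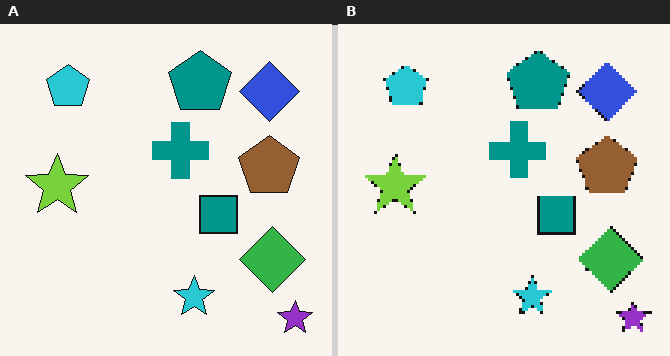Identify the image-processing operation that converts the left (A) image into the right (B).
The transformation is: mildly pixelated.

Shapes are reduced to large square blocks; fine edges and outlines are lost — a downscale-then-upscale (mosaic) effect.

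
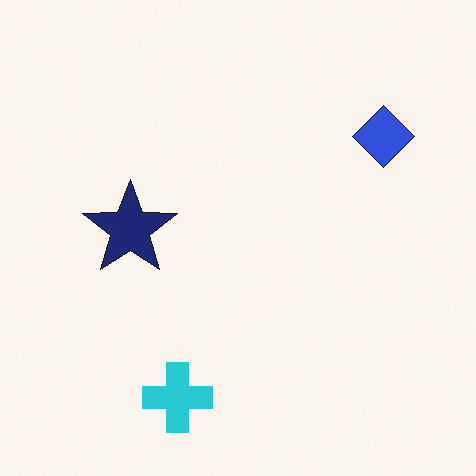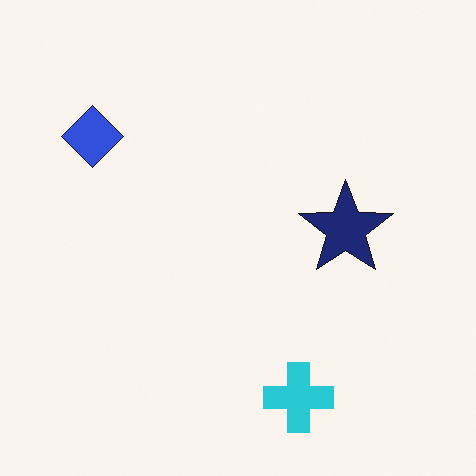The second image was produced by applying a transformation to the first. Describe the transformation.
This is the original image flipped horizontally (left ↔ right).

The blue diamond is in the top-right of the first image and the top-left of the second — shapes on opposite sides of the vertical midline have swapped in a mirror flip.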